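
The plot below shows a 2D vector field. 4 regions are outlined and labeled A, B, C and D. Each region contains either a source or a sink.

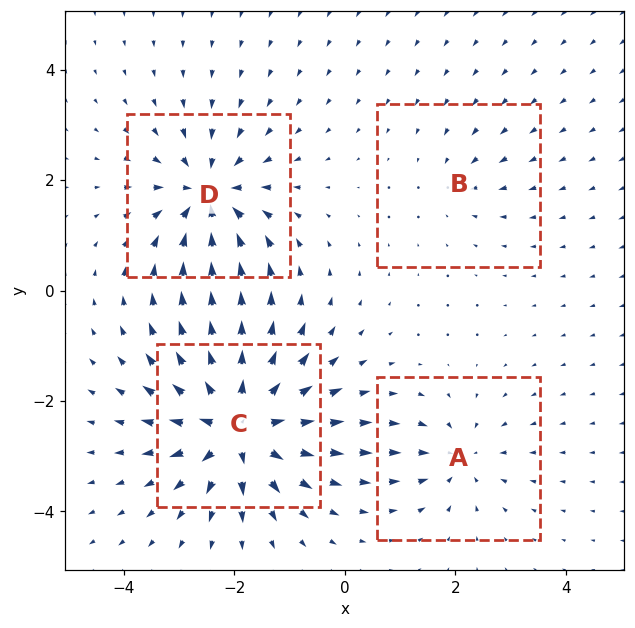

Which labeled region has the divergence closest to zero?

Divergence at each region's feature centre — A: about -4, B: about -2, C: about +9, D: about -6. Region B is closest to zero.

B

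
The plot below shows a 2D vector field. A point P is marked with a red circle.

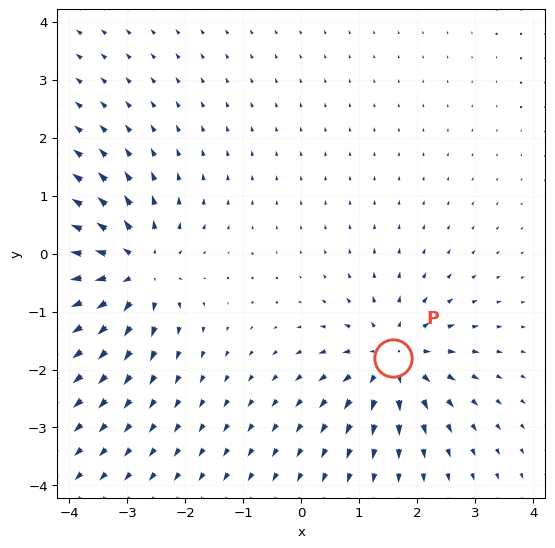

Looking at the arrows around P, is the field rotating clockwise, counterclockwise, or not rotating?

not rotating

Near P at (1.6, -1.8) the arrows show no circulation. The curl there is ≈0.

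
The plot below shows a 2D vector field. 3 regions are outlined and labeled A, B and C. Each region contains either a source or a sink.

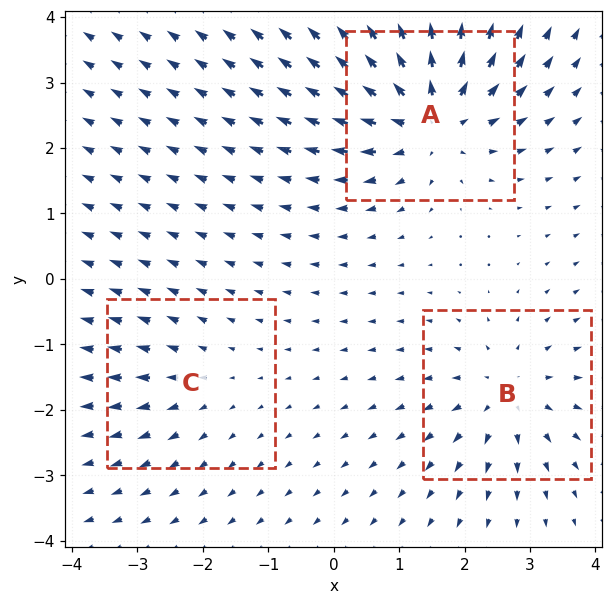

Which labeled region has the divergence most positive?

Divergence at each region's feature centre — A: about +6, B: about +4, C: about +2. Region A is most positive.

A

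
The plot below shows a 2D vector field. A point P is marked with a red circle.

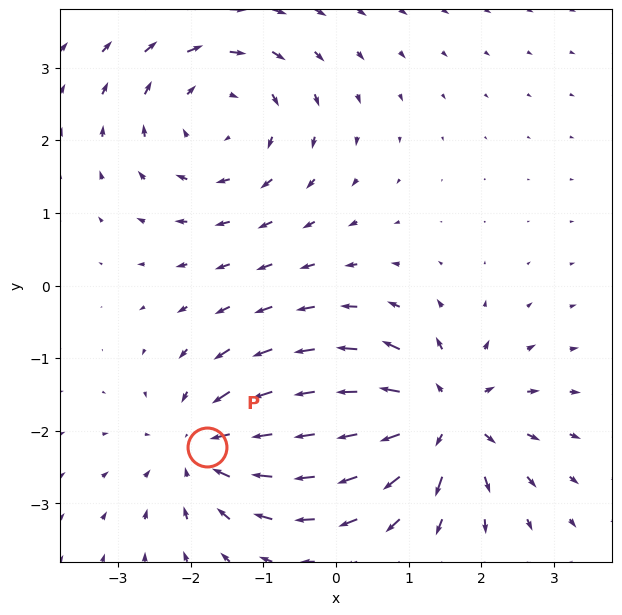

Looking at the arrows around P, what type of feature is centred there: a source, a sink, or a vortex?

sink

At P (-1.8, -2.2) the arrows converge inward. Divergence about -4, curl ≈0 — negative divergence with near-zero curl is a sink.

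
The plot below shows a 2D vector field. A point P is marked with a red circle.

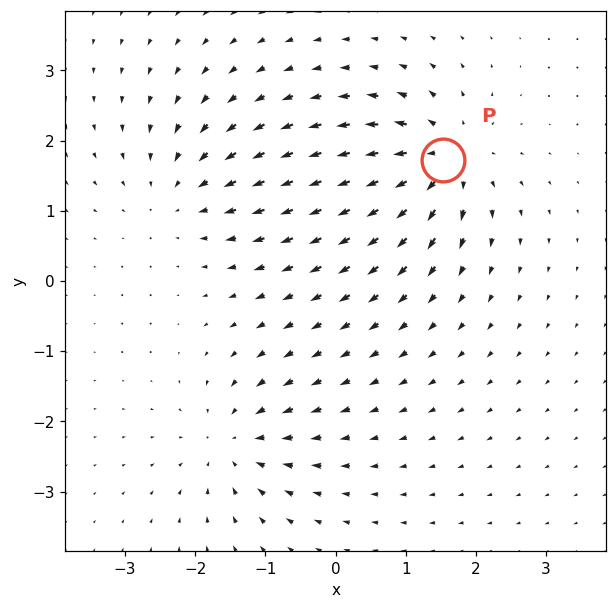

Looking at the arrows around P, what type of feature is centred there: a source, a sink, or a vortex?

At P (1.5, 1.7) the arrows spread outward. Divergence about +7, curl ≈0 — positive divergence with near-zero curl is a source.

source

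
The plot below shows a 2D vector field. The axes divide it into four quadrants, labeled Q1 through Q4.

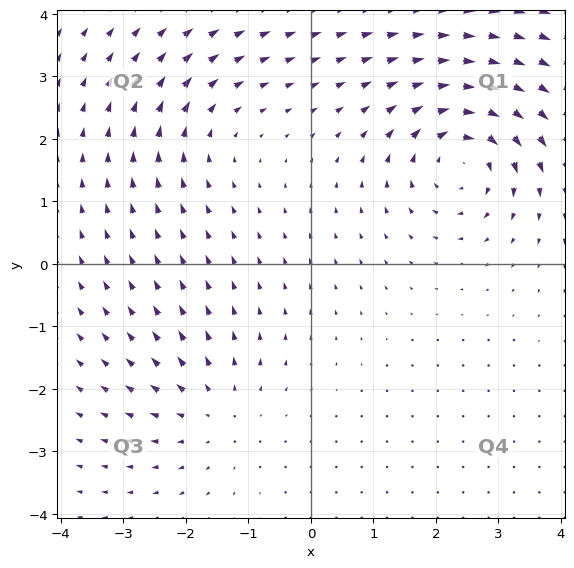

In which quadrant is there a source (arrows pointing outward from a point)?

Q3

The source sits at approximately (-1.5, -2.4), which lies in quadrant Q3. The divergence there is about +3, positive as expected for a source.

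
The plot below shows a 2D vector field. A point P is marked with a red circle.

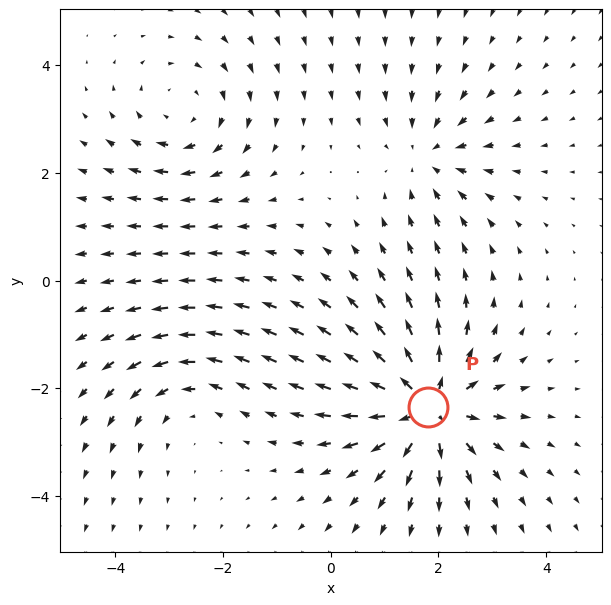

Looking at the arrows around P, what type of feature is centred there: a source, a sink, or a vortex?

At P (1.8, -2.4) the arrows spread outward. Divergence about +6, curl ≈0 — positive divergence with near-zero curl is a source.

source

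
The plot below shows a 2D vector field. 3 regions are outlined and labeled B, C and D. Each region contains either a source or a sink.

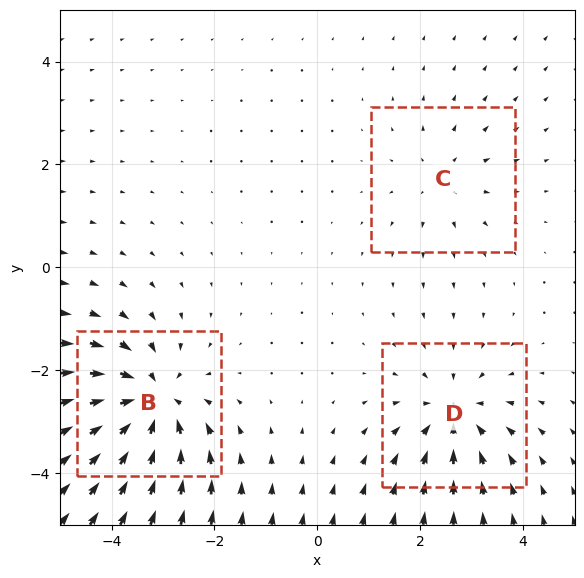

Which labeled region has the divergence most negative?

B

Divergence at each region's feature centre — B: about -5, C: about +2, D: about -3. Region B is most negative.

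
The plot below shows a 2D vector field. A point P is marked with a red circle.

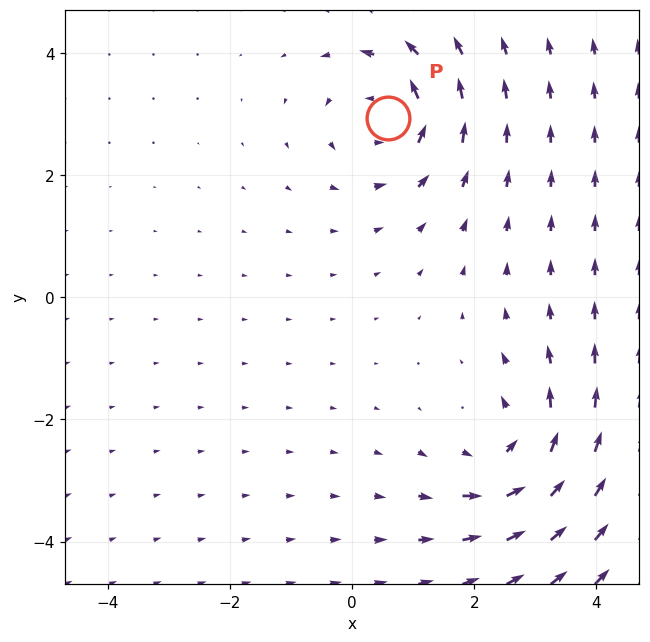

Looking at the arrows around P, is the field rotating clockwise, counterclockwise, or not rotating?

Near P at (0.6, 2.9) the arrows circulate counterclockwise. The curl (z-component) there is about +5; positive curl means counterclockwise rotation.

counterclockwise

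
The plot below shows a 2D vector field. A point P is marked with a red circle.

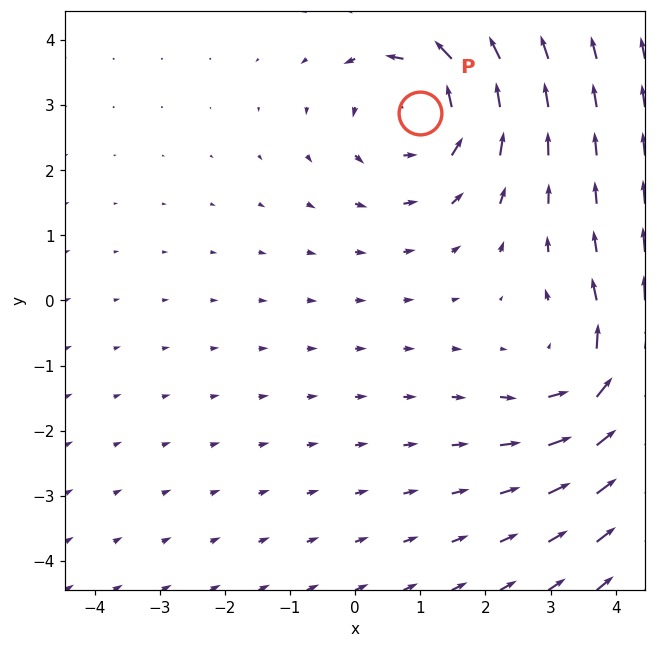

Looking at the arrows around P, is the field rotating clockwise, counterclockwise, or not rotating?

Near P at (1.0, 2.9) the arrows circulate counterclockwise. The curl (z-component) there is about +3; positive curl means counterclockwise rotation.

counterclockwise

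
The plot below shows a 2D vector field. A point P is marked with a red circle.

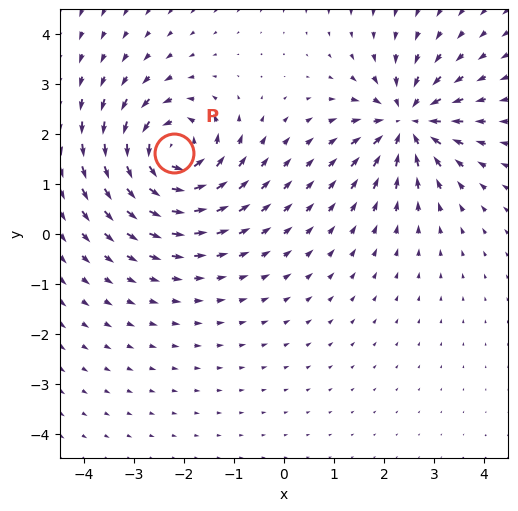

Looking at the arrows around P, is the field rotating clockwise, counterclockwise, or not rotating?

counterclockwise

Near P at (-2.2, 1.6) the arrows circulate counterclockwise. The curl (z-component) there is about +6; positive curl means counterclockwise rotation.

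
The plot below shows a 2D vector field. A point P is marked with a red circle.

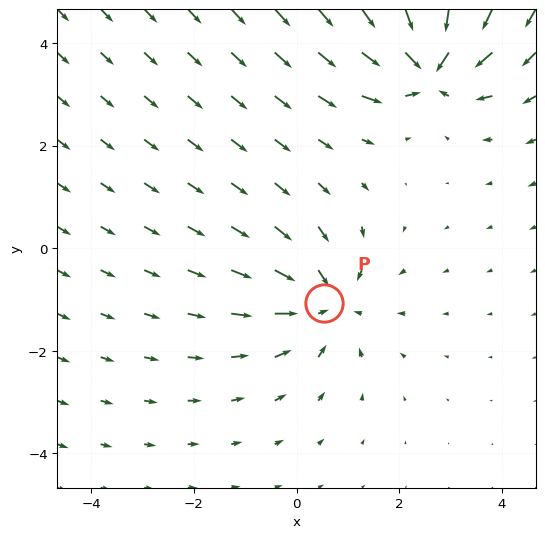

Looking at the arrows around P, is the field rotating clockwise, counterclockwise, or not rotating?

not rotating

Near P at (0.5, -1.1) the arrows show no circulation. The curl there is ≈0.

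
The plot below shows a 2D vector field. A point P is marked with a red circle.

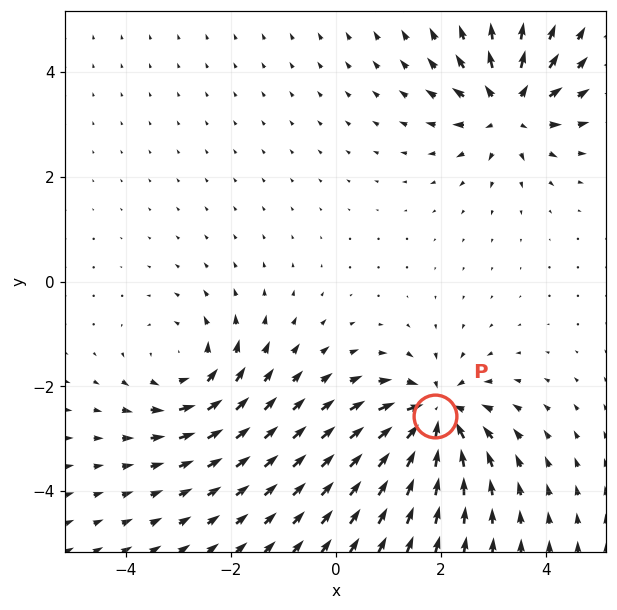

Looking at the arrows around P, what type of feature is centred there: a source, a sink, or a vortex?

At P (1.9, -2.6) the arrows converge inward. Divergence about -5, curl ≈0 — negative divergence with near-zero curl is a sink.

sink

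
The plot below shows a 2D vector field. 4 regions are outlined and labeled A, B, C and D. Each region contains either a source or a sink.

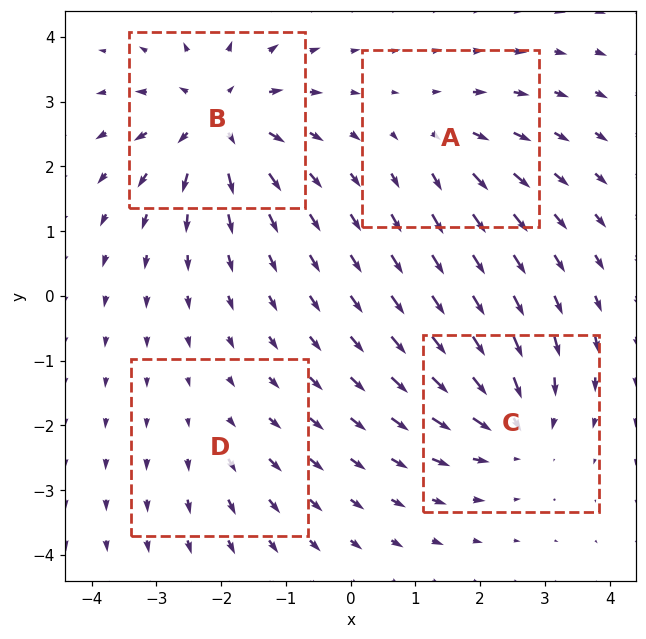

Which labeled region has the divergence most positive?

Divergence at each region's feature centre — A: about +4, B: about +7, C: about -6, D: about +2. Region B is most positive.

B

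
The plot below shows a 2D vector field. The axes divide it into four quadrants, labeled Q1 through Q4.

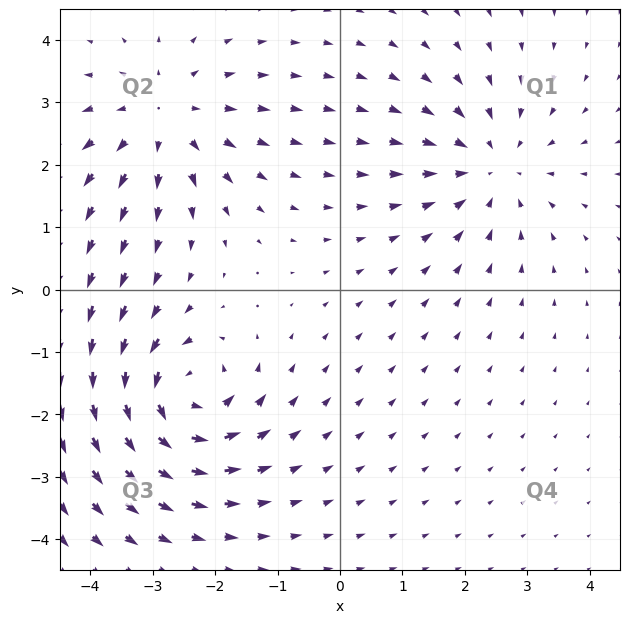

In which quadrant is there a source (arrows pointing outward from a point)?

The source sits at approximately (-2.8, 2.7), which lies in quadrant Q2. The divergence there is about +3, positive as expected for a source.

Q2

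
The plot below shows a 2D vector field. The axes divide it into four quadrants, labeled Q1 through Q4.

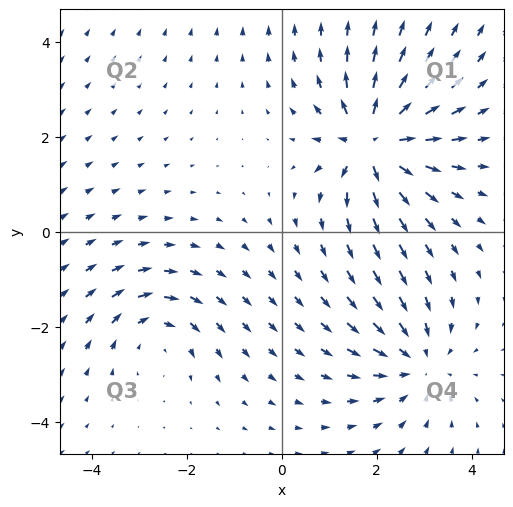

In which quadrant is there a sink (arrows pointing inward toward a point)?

The sink sits at approximately (2.9, -2.8), which lies in quadrant Q4. The divergence there is about -3, negative as expected for a sink.

Q4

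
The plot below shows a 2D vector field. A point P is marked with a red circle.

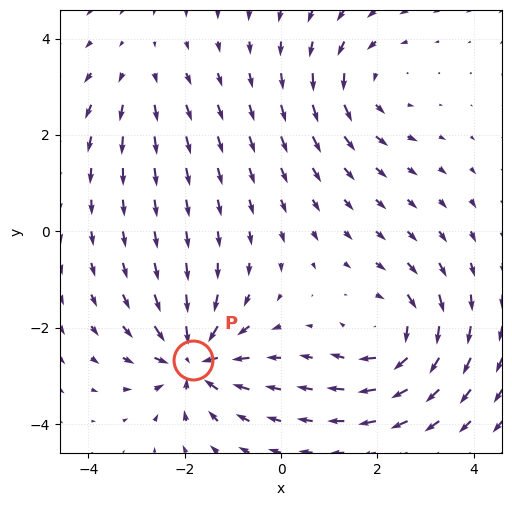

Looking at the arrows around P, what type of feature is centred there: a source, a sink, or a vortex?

sink

At P (-1.8, -2.7) the arrows converge inward. Divergence about -7, curl ≈0 — negative divergence with near-zero curl is a sink.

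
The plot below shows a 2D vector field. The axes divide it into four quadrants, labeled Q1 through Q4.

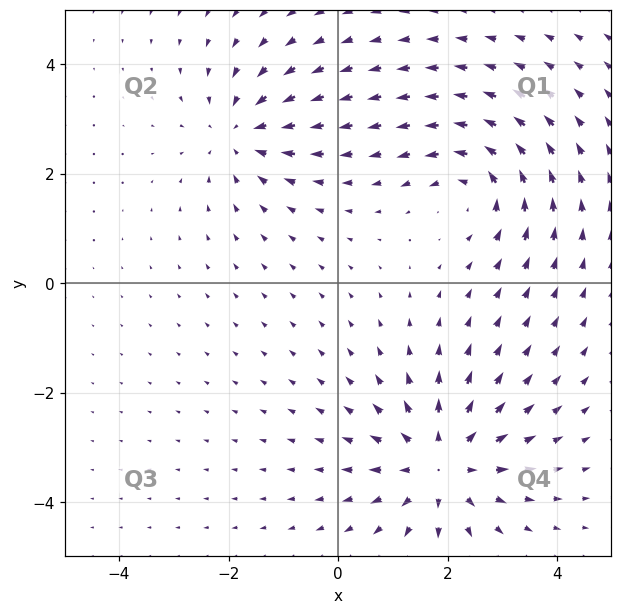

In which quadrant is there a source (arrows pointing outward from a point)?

The source sits at approximately (1.9, -3.3), which lies in quadrant Q4. The divergence there is about +5, positive as expected for a source.

Q4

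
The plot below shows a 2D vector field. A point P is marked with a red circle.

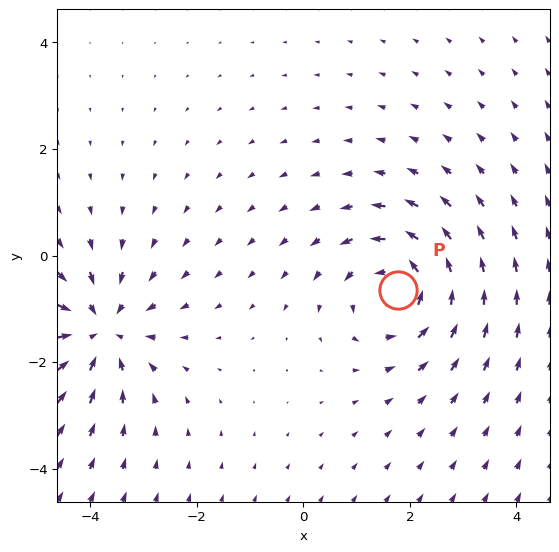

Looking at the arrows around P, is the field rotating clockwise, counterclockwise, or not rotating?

Near P at (1.8, -0.6) the arrows circulate counterclockwise. The curl (z-component) there is about +4; positive curl means counterclockwise rotation.

counterclockwise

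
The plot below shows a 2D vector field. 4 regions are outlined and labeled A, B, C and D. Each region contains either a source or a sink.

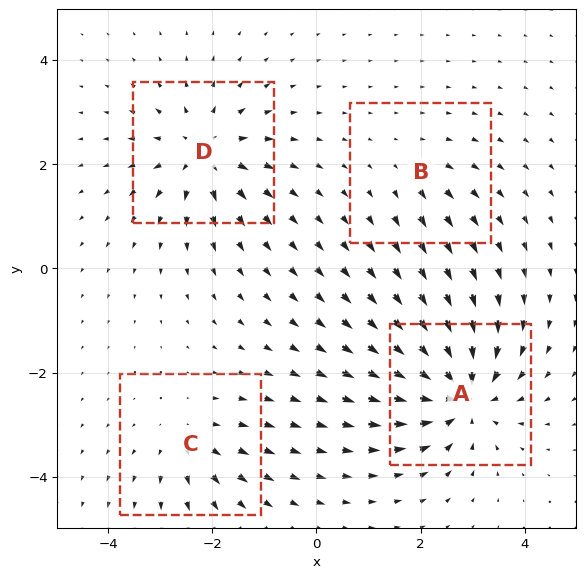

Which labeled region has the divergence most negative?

A

Divergence at each region's feature centre — A: about -8, B: about +2, C: about +4, D: about +6. Region A is most negative.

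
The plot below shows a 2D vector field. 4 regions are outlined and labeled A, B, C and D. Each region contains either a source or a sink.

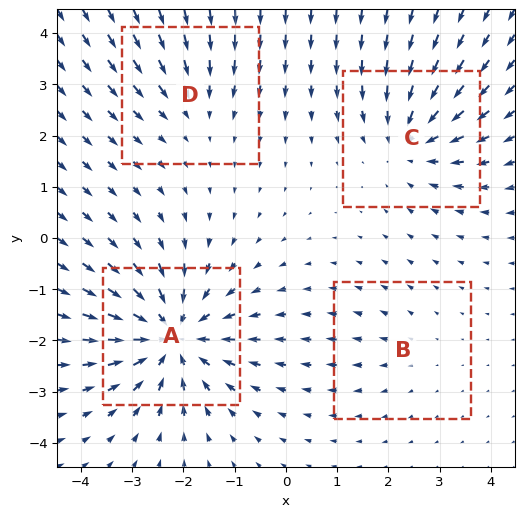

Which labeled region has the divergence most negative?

A

Divergence at each region's feature centre — A: about -7, B: about +2, C: about -5, D: about -3. Region A is most negative.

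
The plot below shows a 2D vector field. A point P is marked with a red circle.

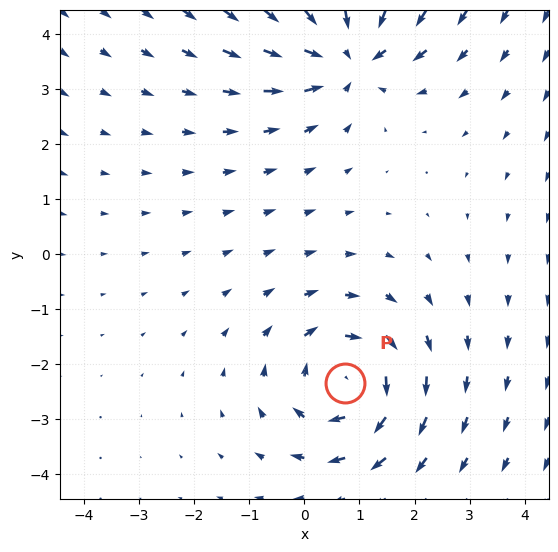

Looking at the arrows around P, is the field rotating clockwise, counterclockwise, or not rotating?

Near P at (0.7, -2.3) the arrows circulate clockwise. The curl (z-component) there is about -4; negative curl means clockwise rotation.

clockwise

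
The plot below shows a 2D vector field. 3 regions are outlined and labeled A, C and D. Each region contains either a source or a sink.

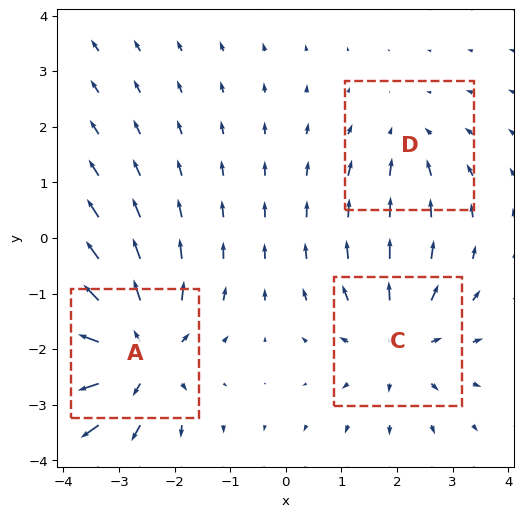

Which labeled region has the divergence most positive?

A

Divergence at each region's feature centre — A: about +5, C: about +3, D: about -2. Region A is most positive.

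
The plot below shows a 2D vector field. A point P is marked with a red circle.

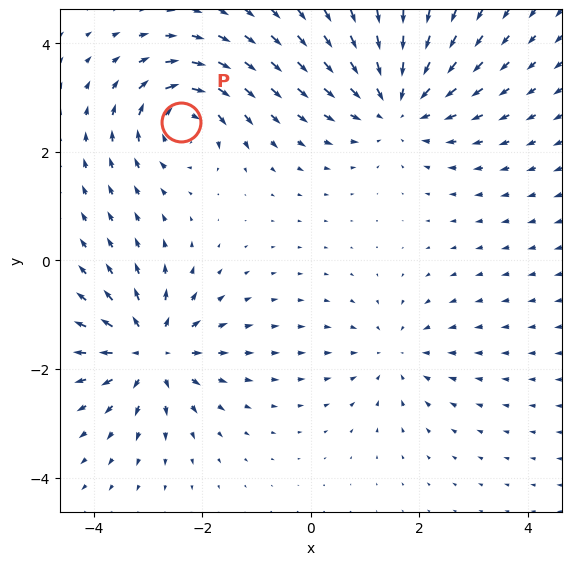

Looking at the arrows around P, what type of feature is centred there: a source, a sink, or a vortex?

At P (-2.4, 2.6) the arrows circulate clockwise. Divergence ≈0, curl about -5 — near-zero divergence with nonzero curl is a vortex.

vortex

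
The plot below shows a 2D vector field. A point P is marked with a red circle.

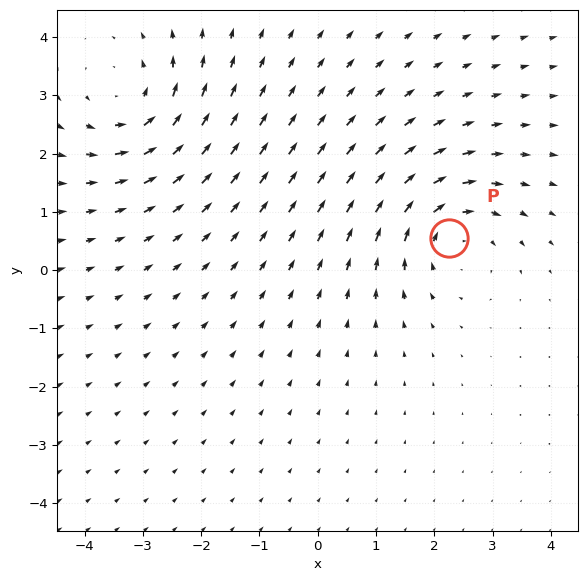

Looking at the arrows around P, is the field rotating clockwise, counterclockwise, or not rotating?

Near P at (2.3, 0.5) the arrows circulate clockwise. The curl (z-component) there is about -5; negative curl means clockwise rotation.

clockwise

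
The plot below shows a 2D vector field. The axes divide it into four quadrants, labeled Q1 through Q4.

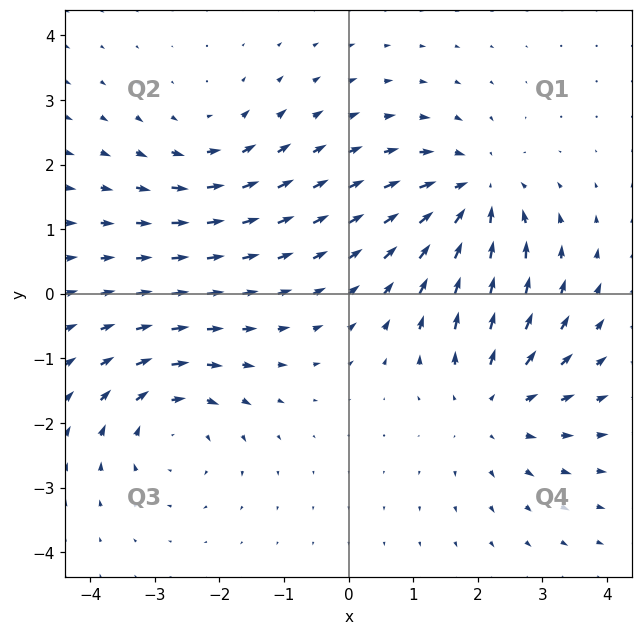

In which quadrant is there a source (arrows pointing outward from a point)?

The source sits at approximately (2.2, -1.7), which lies in quadrant Q4. The divergence there is about +3, positive as expected for a source.

Q4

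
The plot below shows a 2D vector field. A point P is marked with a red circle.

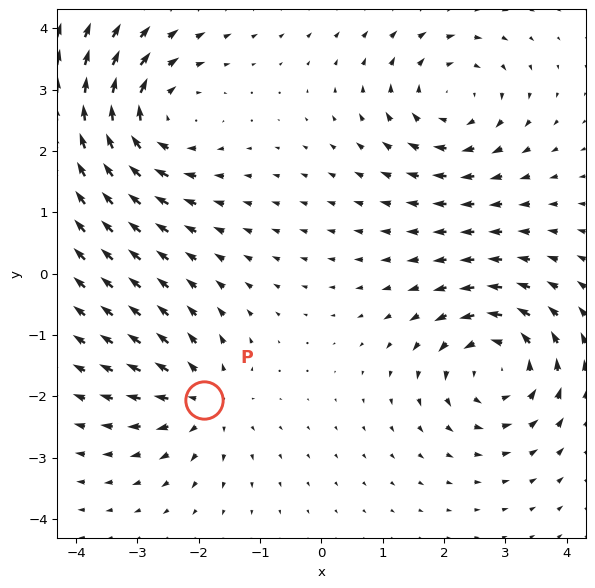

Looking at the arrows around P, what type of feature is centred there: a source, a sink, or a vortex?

At P (-1.9, -2.1) the arrows spread outward. Divergence about +5, curl ≈0 — positive divergence with near-zero curl is a source.

source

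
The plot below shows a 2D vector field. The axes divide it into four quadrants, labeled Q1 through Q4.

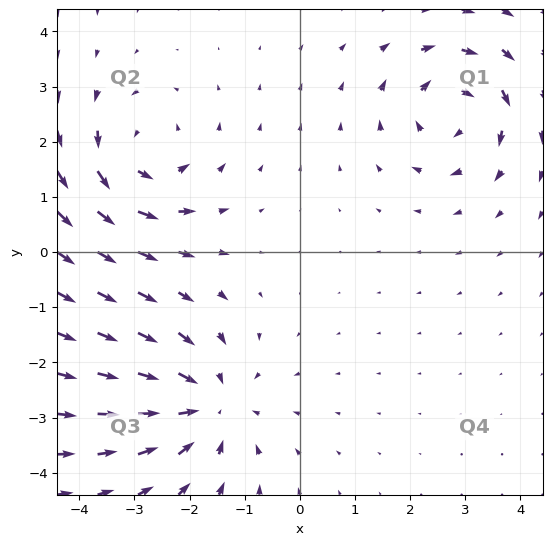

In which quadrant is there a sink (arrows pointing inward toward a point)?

The sink sits at approximately (-1.7, -2.8), which lies in quadrant Q3. The divergence there is about -3, negative as expected for a sink.

Q3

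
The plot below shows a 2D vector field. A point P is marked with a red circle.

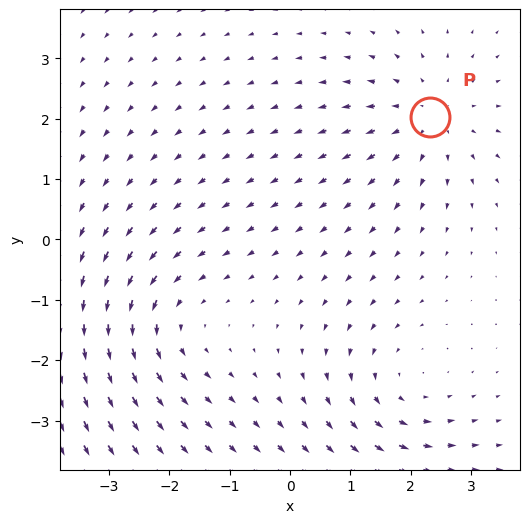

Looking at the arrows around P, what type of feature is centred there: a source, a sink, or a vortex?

At P (2.3, 2.0) the arrows spread outward. Divergence about +3, curl ≈0 — positive divergence with near-zero curl is a source.

source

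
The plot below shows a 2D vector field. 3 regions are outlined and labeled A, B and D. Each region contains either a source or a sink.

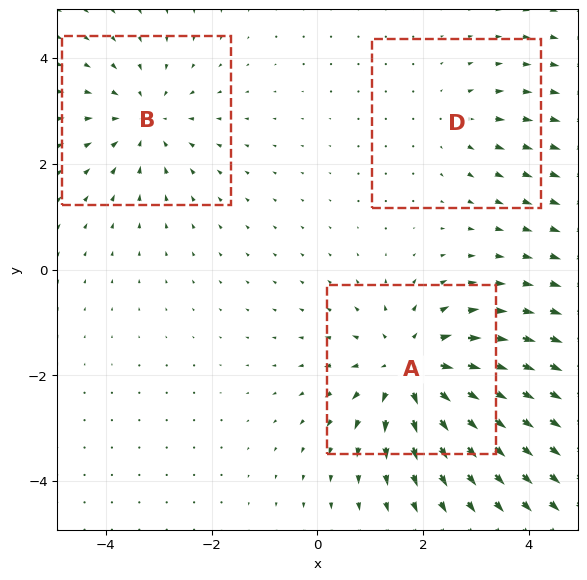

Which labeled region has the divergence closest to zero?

D

Divergence at each region's feature centre — A: about +4, B: about -3, D: about +2. Region D is closest to zero.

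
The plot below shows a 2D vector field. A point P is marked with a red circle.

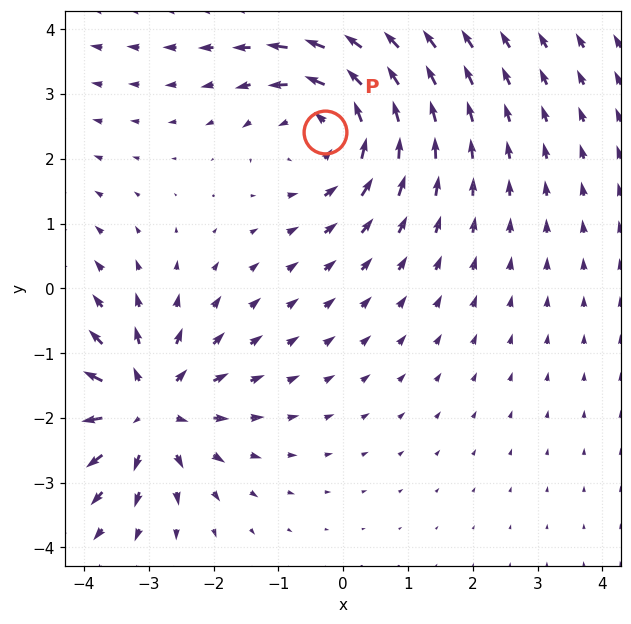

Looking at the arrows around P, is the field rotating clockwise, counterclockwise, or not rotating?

counterclockwise

Near P at (-0.3, 2.4) the arrows circulate counterclockwise. The curl (z-component) there is about +3; positive curl means counterclockwise rotation.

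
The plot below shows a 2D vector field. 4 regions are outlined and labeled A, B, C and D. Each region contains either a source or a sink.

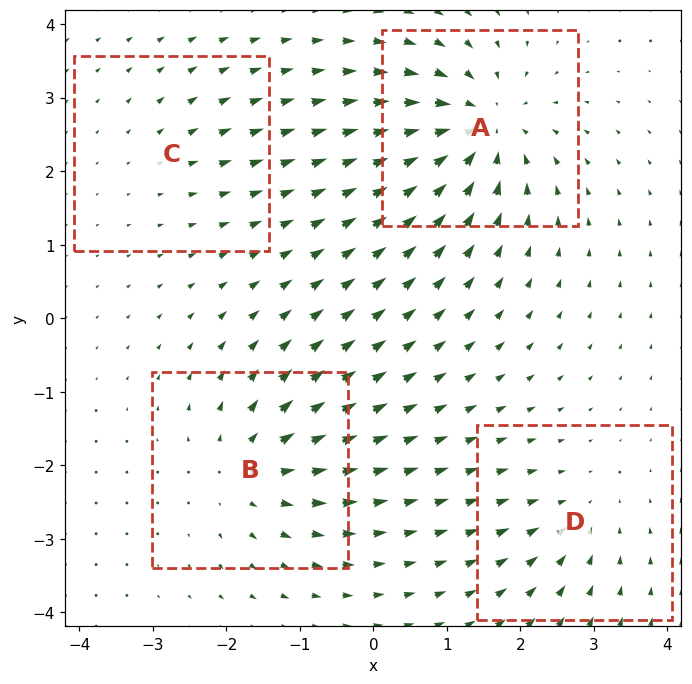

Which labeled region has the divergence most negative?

Divergence at each region's feature centre — A: about -8, B: about +6, C: about +2, D: about -4. Region A is most negative.

A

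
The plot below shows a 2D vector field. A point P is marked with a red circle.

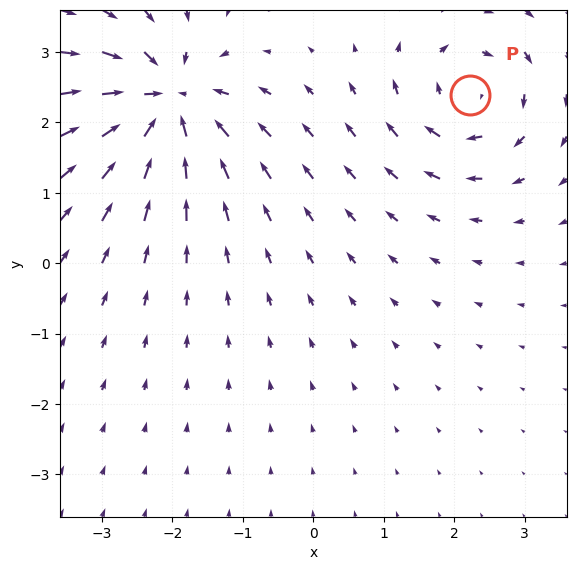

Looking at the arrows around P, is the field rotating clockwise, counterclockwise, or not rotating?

clockwise

Near P at (2.2, 2.4) the arrows circulate clockwise. The curl (z-component) there is about -5; negative curl means clockwise rotation.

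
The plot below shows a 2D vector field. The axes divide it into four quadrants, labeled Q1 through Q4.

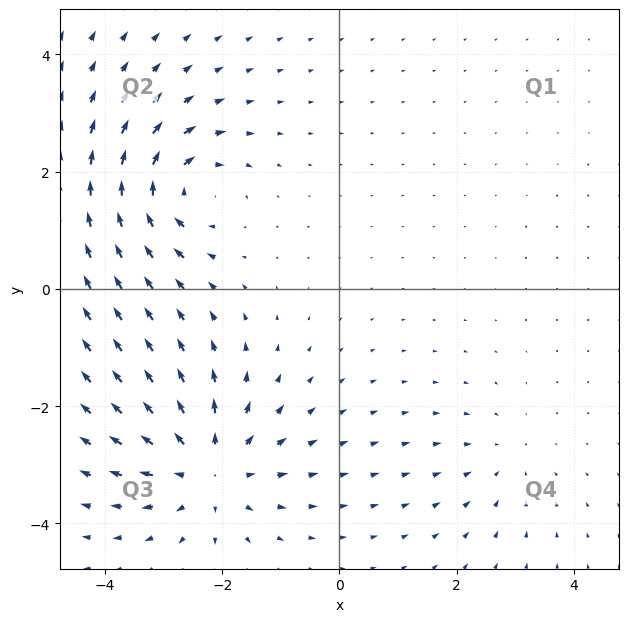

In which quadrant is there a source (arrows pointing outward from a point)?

The source sits at approximately (-2.2, -3.1), which lies in quadrant Q3. The divergence there is about +5, positive as expected for a source.

Q3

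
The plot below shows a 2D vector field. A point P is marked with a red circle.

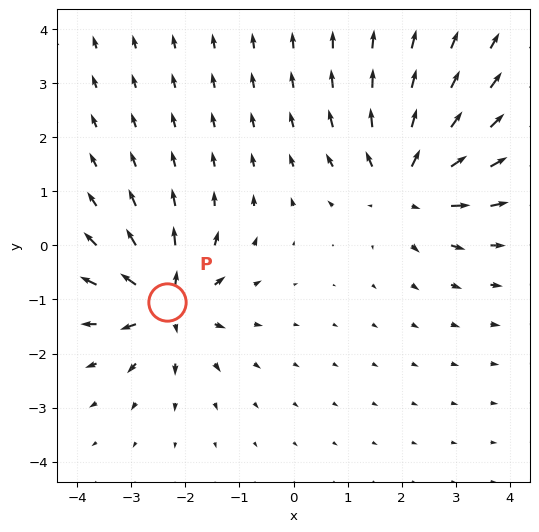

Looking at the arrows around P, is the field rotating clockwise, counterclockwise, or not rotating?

not rotating

Near P at (-2.3, -1.1) the arrows show no circulation. The curl there is ≈0.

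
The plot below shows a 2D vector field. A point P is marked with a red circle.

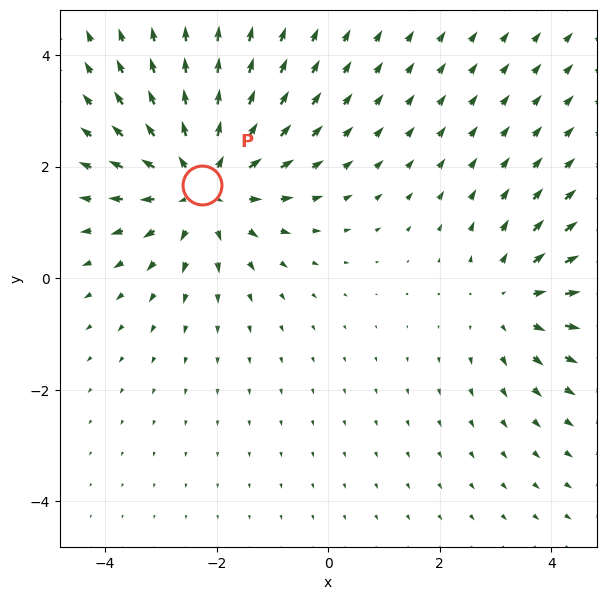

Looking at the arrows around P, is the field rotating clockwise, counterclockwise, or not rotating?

not rotating

Near P at (-2.3, 1.7) the arrows show no circulation. The curl there is ≈0.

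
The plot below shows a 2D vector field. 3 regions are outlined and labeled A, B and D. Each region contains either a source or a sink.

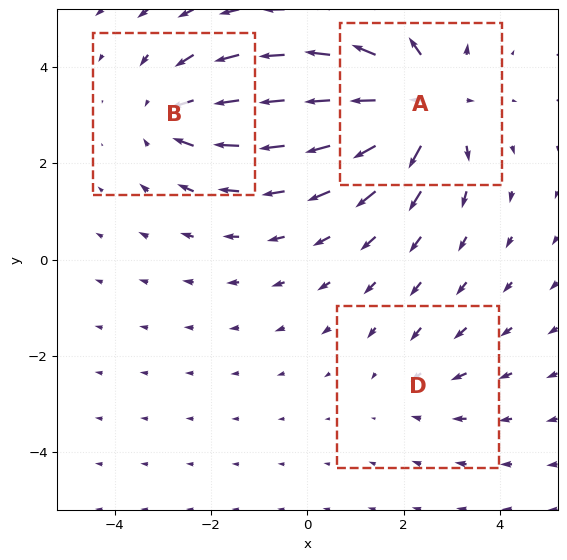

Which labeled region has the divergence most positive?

Divergence at each region's feature centre — A: about +5, B: about -3, D: about -2. Region A is most positive.

A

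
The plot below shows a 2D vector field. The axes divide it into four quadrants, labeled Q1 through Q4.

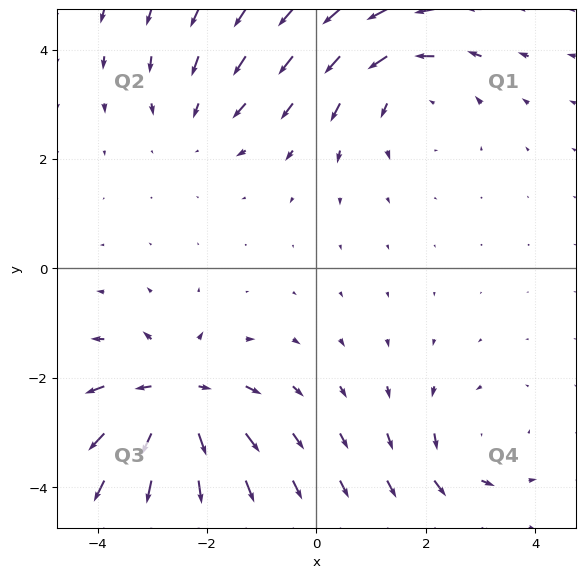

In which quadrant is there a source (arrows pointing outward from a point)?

The source sits at approximately (-2.6, -2.4), which lies in quadrant Q3. The divergence there is about +6, positive as expected for a source.

Q3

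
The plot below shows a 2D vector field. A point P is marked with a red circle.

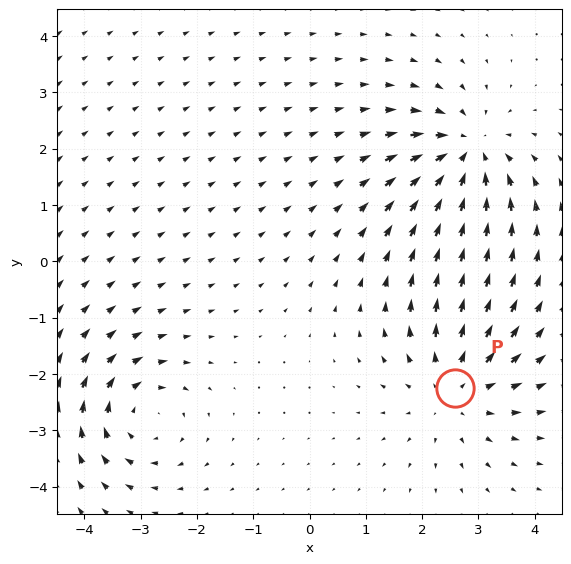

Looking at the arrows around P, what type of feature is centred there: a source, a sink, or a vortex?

source

At P (2.6, -2.3) the arrows spread outward. Divergence about +4, curl ≈0 — positive divergence with near-zero curl is a source.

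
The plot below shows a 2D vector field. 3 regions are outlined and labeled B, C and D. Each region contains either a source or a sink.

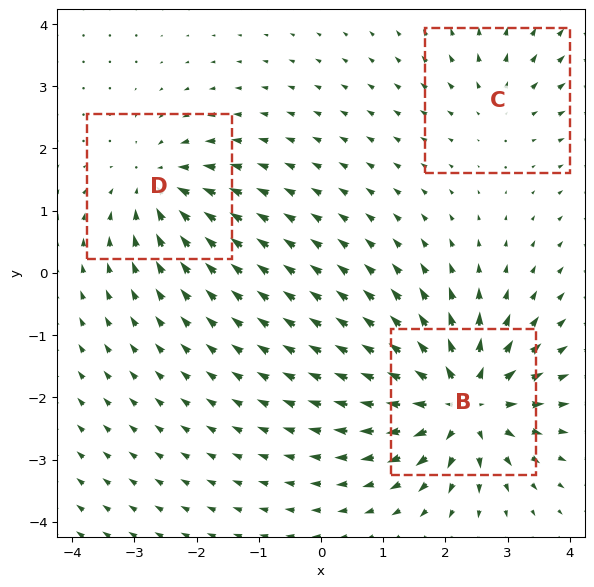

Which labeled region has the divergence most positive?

B

Divergence at each region's feature centre — B: about +6, C: about +2, D: about -4. Region B is most positive.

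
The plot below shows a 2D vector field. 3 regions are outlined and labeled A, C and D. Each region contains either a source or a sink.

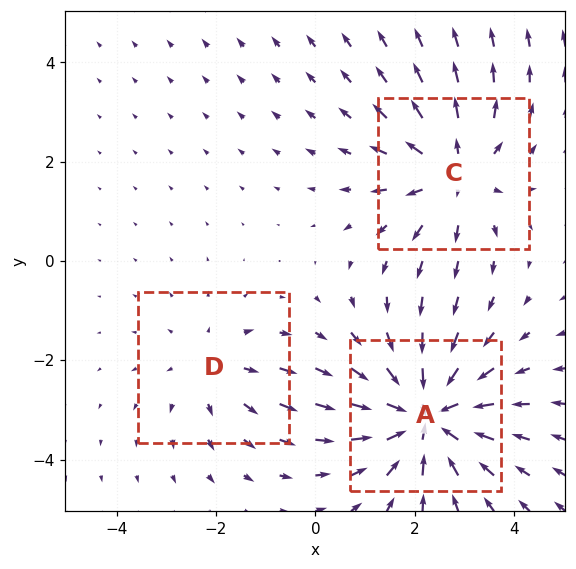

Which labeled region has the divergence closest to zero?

D

Divergence at each region's feature centre — A: about -4, C: about +3, D: about +2. Region D is closest to zero.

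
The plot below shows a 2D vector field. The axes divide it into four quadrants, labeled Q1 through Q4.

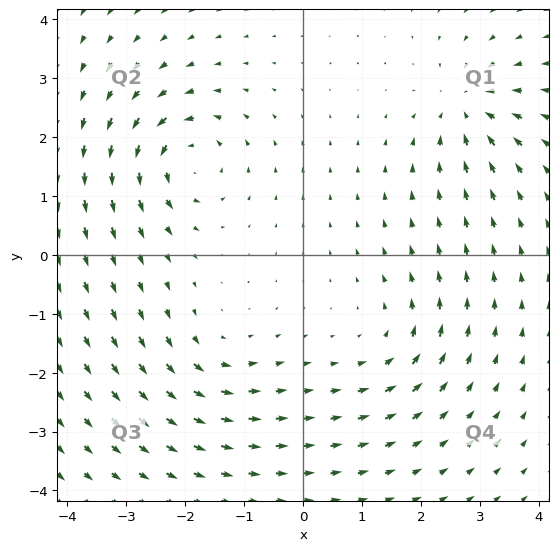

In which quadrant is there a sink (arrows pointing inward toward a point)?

Q1

The sink sits at approximately (2.8, 2.5), which lies in quadrant Q1. The divergence there is about -5, negative as expected for a sink.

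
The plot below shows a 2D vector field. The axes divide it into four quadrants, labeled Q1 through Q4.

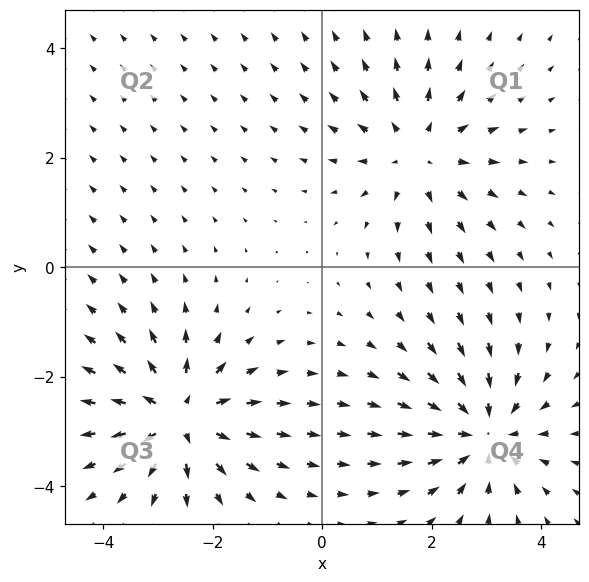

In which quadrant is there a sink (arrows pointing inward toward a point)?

The sink sits at approximately (2.9, -3.0), which lies in quadrant Q4. The divergence there is about -4, negative as expected for a sink.

Q4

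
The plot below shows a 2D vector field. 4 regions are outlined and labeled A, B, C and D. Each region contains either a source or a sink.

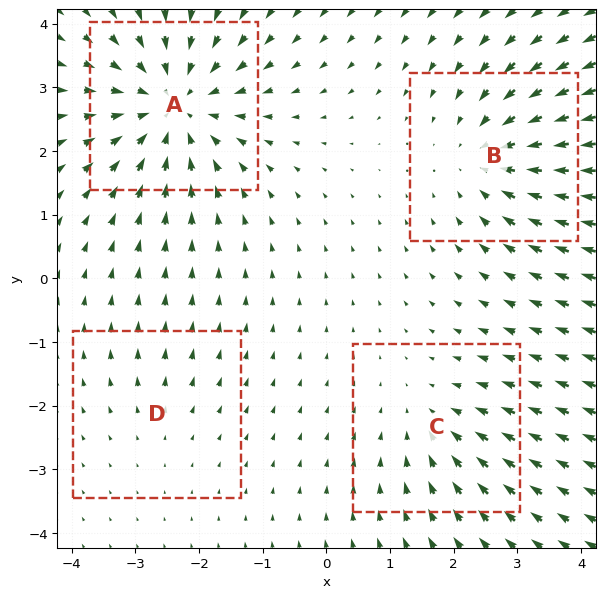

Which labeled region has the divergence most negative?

A

Divergence at each region's feature centre — A: about -6, B: about -5, C: about -3, D: about +2. Region A is most negative.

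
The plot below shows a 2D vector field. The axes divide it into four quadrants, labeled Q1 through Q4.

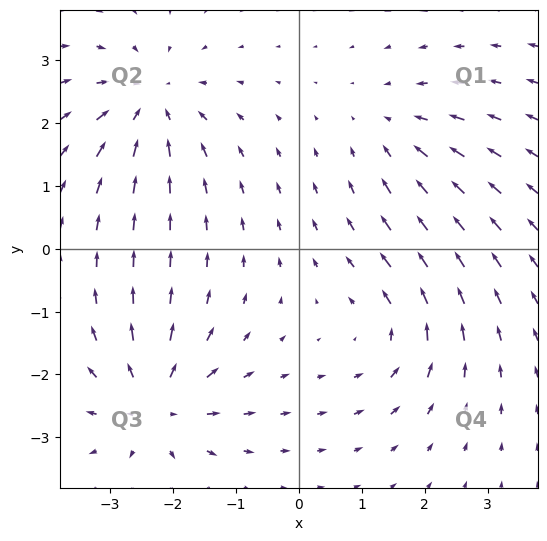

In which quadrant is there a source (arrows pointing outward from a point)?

Q3

The source sits at approximately (-2.3, -2.5), which lies in quadrant Q3. The divergence there is about +5, positive as expected for a source.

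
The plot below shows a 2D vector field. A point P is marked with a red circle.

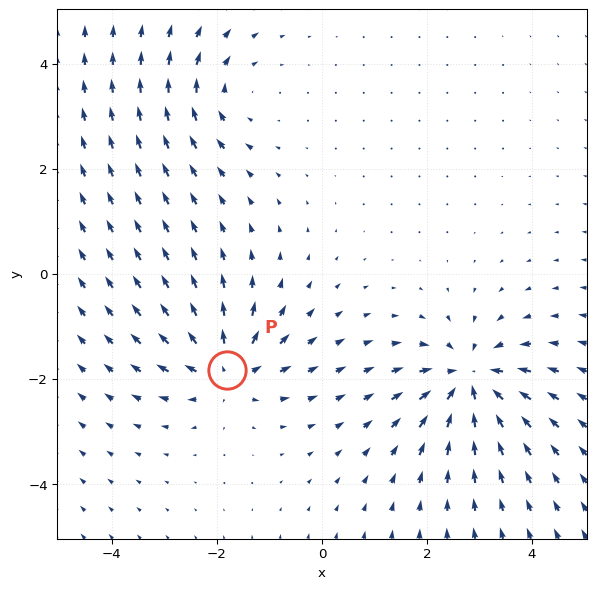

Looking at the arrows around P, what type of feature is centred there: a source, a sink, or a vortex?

At P (-1.8, -1.8) the arrows spread outward. Divergence about +5, curl ≈0 — positive divergence with near-zero curl is a source.

source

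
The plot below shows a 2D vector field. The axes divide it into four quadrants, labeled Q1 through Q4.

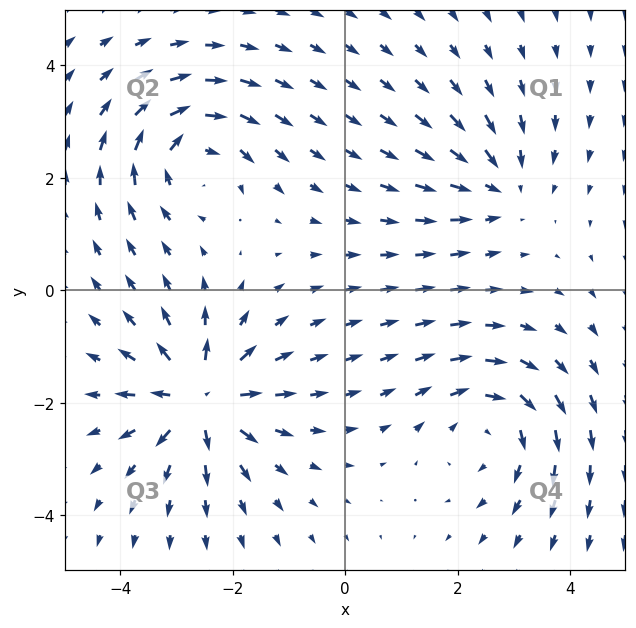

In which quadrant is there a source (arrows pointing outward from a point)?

The source sits at approximately (-2.6, -1.9), which lies in quadrant Q3. The divergence there is about +6, positive as expected for a source.

Q3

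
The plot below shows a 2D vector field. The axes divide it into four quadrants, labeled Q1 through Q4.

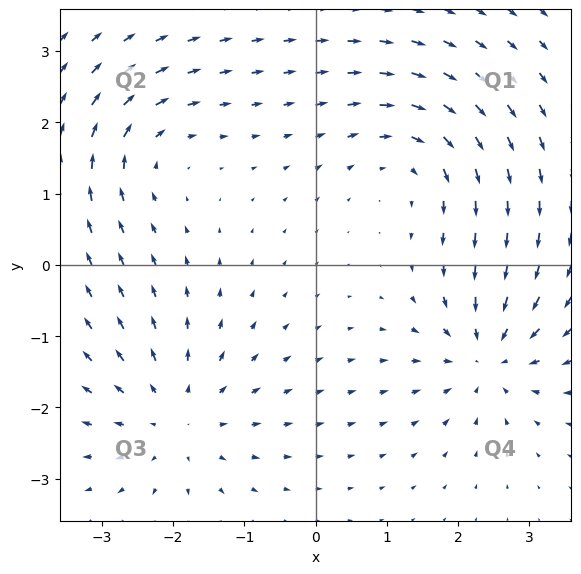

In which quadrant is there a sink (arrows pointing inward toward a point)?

The sink sits at approximately (2.4, -1.3), which lies in quadrant Q4. The divergence there is about -6, negative as expected for a sink.

Q4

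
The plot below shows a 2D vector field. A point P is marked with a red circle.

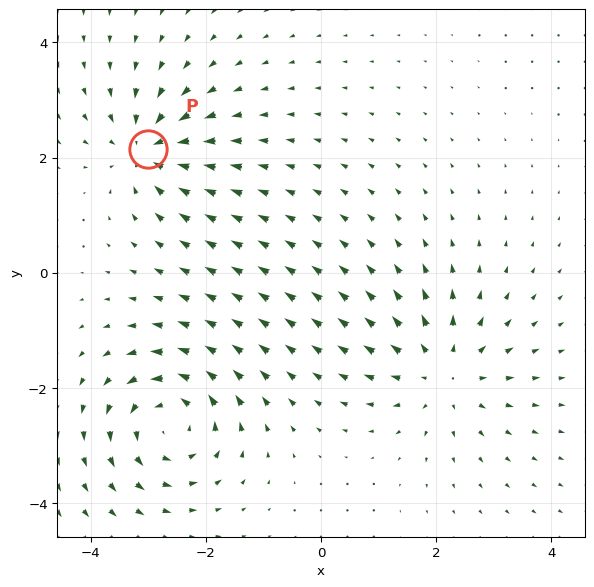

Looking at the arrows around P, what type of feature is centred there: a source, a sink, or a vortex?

At P (-3.0, 2.2) the arrows converge inward. Divergence about -5, curl ≈0 — negative divergence with near-zero curl is a sink.

sink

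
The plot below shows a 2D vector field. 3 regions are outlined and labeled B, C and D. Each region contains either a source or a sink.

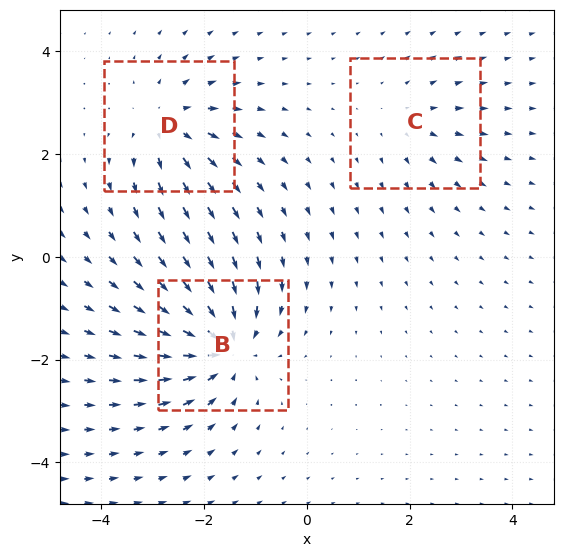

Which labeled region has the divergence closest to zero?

C

Divergence at each region's feature centre — B: about -6, C: about +2, D: about +4. Region C is closest to zero.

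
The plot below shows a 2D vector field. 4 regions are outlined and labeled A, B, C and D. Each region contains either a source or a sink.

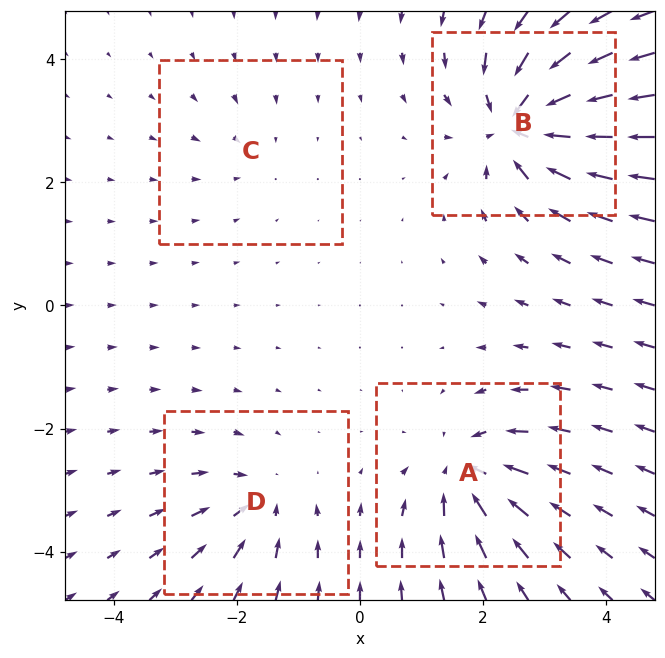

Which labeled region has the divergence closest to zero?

C

Divergence at each region's feature centre — A: about -6, B: about -9, C: about -2, D: about -4. Region C is closest to zero.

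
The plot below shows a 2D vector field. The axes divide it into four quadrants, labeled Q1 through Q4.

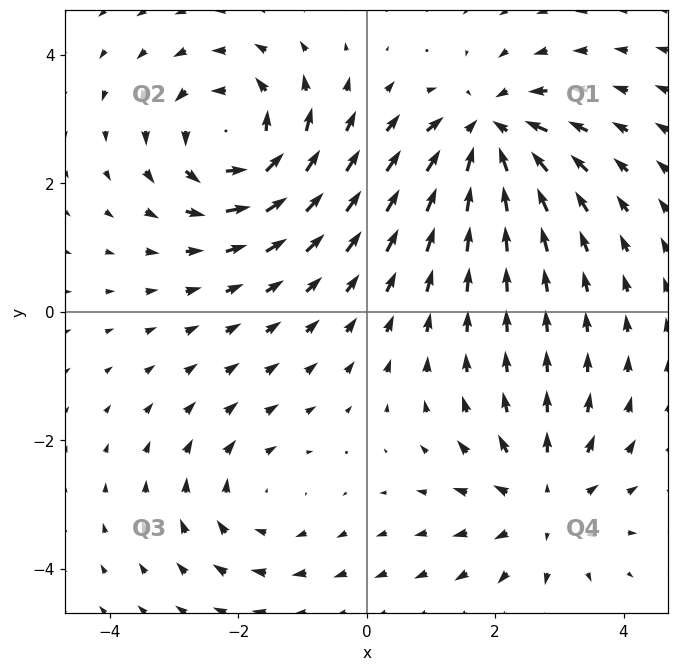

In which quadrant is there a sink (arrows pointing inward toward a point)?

The sink sits at approximately (1.9, 2.8), which lies in quadrant Q1. The divergence there is about -5, negative as expected for a sink.

Q1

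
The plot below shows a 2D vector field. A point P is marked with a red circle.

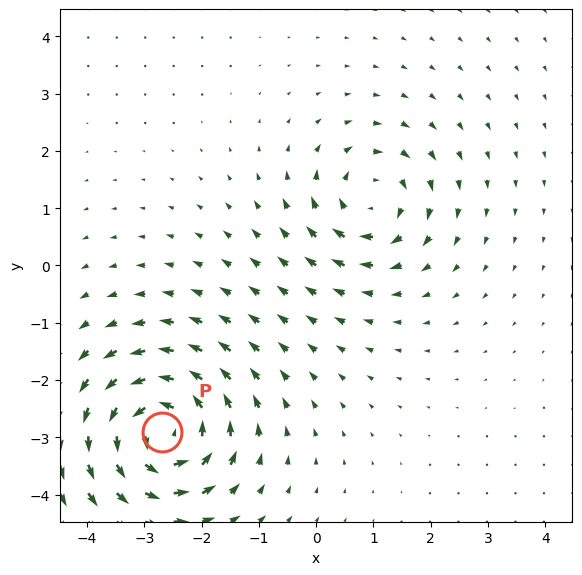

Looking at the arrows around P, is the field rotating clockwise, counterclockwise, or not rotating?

counterclockwise

Near P at (-2.7, -2.9) the arrows circulate counterclockwise. The curl (z-component) there is about +5; positive curl means counterclockwise rotation.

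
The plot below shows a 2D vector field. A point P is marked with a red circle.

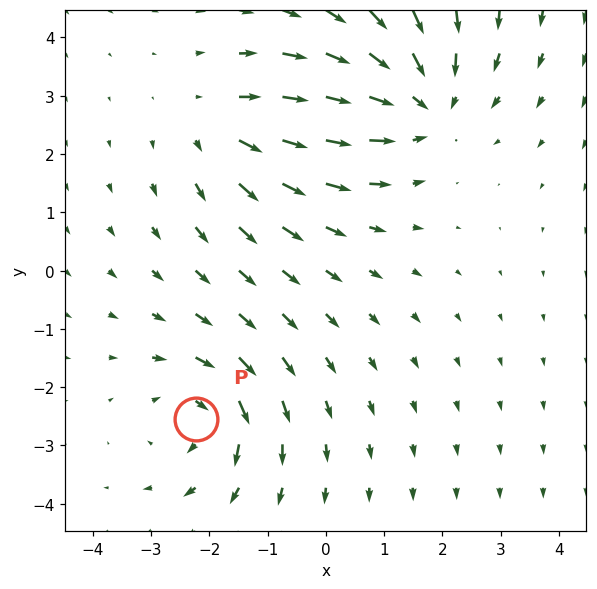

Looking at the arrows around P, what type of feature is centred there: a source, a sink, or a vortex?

vortex

At P (-2.2, -2.5) the arrows circulate clockwise. Divergence ≈0, curl about -3 — near-zero divergence with nonzero curl is a vortex.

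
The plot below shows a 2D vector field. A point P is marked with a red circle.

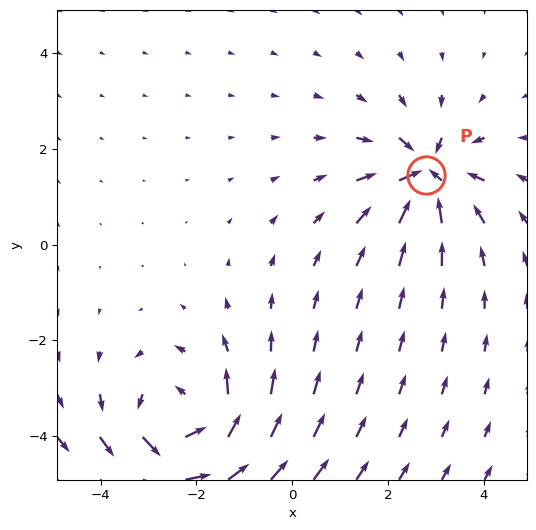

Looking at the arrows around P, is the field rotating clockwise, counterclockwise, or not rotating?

not rotating

Near P at (2.8, 1.4) the arrows show no circulation. The curl there is ≈0.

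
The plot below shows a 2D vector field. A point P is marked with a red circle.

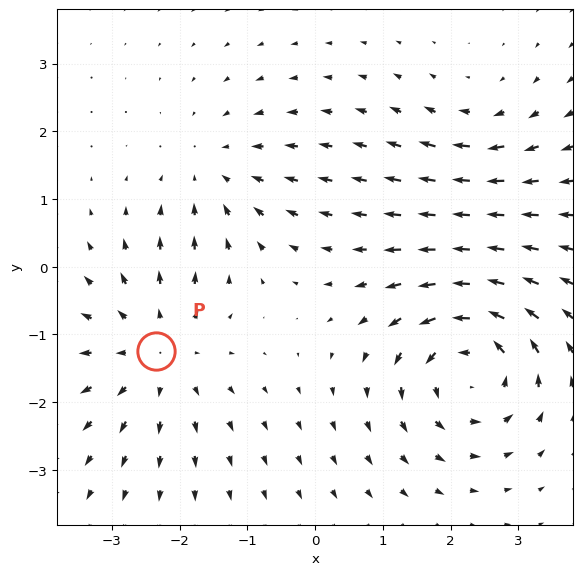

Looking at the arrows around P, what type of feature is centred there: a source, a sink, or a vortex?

At P (-2.3, -1.2) the arrows spread outward. Divergence about +3, curl ≈0 — positive divergence with near-zero curl is a source.

source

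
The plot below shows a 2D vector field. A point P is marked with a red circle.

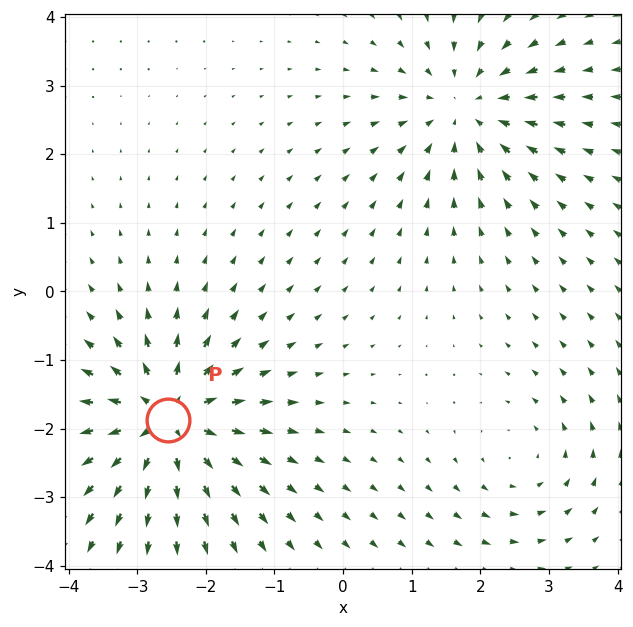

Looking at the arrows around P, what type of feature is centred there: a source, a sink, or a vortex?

source

At P (-2.6, -1.9) the arrows spread outward. Divergence about +7, curl ≈0 — positive divergence with near-zero curl is a source.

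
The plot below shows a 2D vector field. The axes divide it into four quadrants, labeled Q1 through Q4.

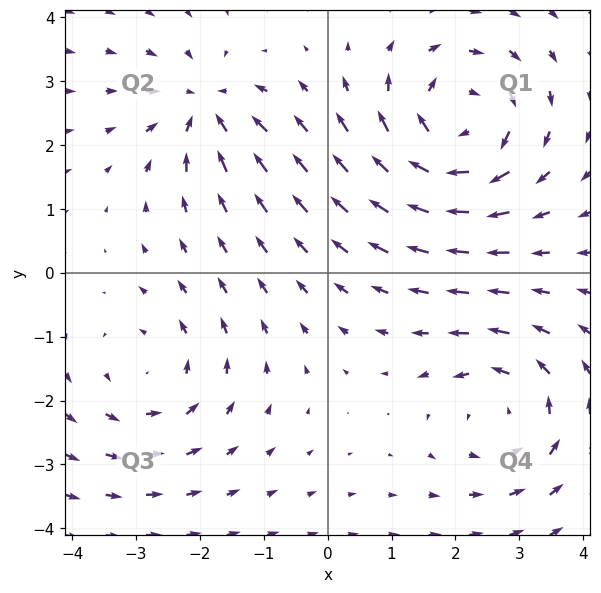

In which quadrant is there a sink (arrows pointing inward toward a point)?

The sink sits at approximately (-1.9, 2.6), which lies in quadrant Q2. The divergence there is about -4, negative as expected for a sink.

Q2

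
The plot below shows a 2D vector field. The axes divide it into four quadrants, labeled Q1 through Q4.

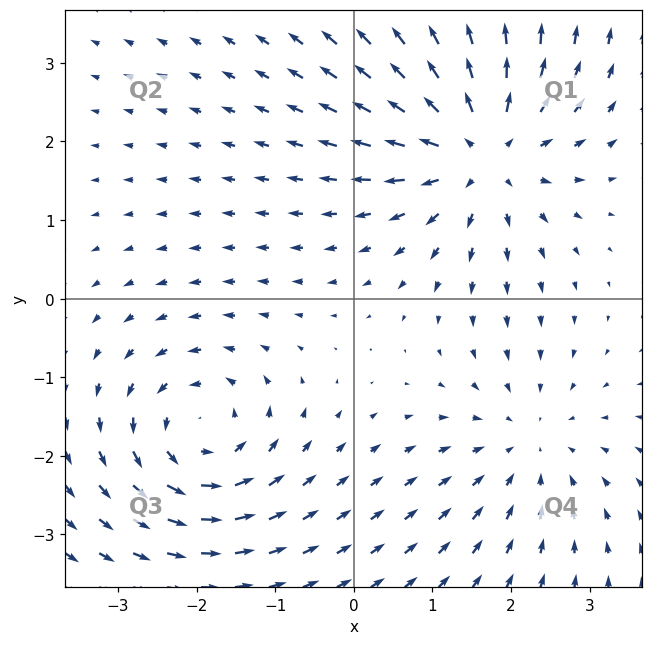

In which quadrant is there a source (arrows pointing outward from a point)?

Q1

The source sits at approximately (1.6, 1.9), which lies in quadrant Q1. The divergence there is about +4, positive as expected for a source.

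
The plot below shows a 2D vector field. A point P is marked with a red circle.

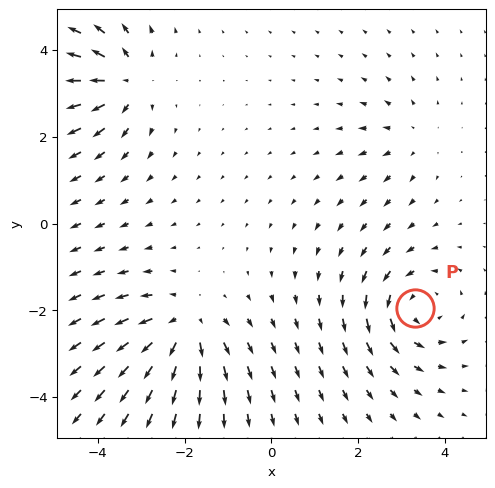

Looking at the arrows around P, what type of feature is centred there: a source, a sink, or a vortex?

At P (3.3, -1.9) the arrows circulate counterclockwise. Divergence ≈0, curl about +5 — near-zero divergence with nonzero curl is a vortex.

vortex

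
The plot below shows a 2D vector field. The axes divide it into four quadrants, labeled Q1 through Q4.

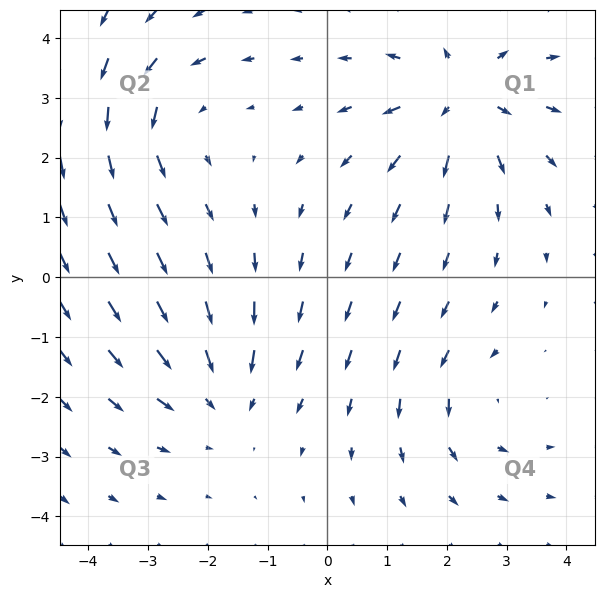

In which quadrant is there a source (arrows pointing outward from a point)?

The source sits at approximately (2.2, 3.0), which lies in quadrant Q1. The divergence there is about +5, positive as expected for a source.

Q1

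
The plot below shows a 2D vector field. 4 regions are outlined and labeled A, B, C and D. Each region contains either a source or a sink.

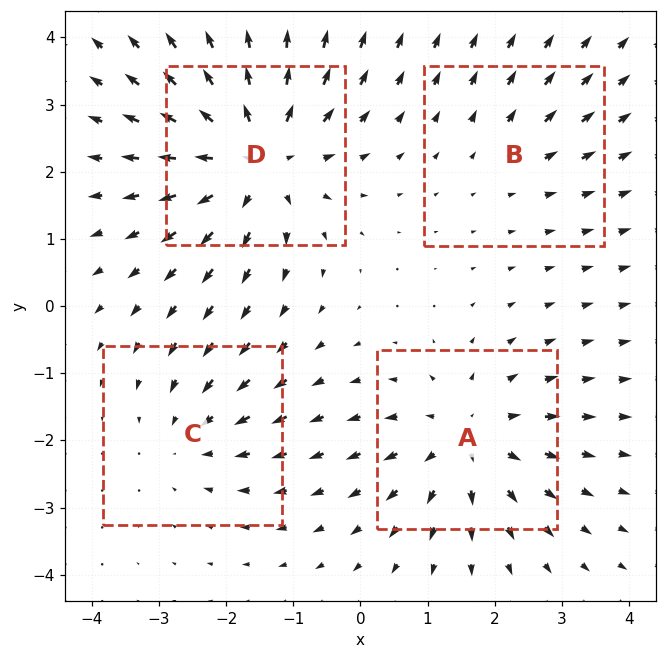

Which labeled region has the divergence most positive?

D

Divergence at each region's feature centre — A: about +5, B: about +2, C: about -3, D: about +6. Region D is most positive.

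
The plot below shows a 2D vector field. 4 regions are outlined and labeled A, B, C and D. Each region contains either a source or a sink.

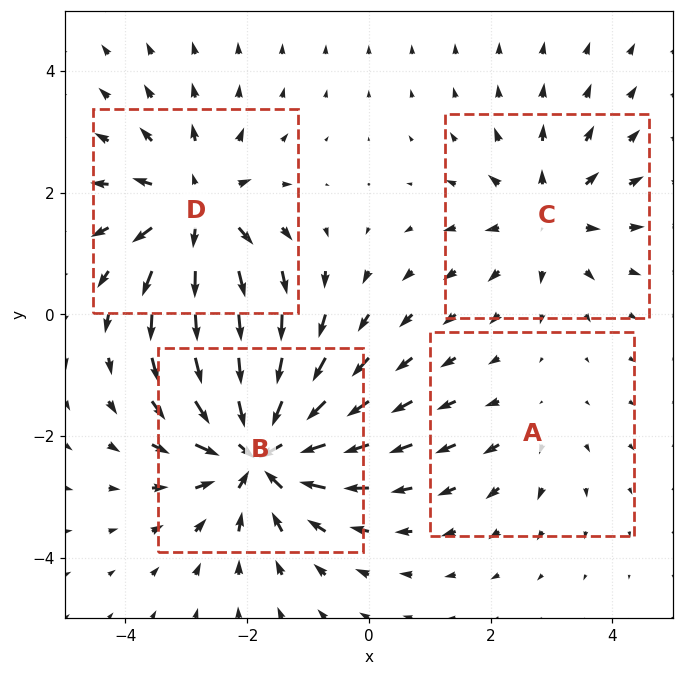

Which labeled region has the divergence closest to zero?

A

Divergence at each region's feature centre — A: about +2, B: about -7, C: about +4, D: about +5. Region A is closest to zero.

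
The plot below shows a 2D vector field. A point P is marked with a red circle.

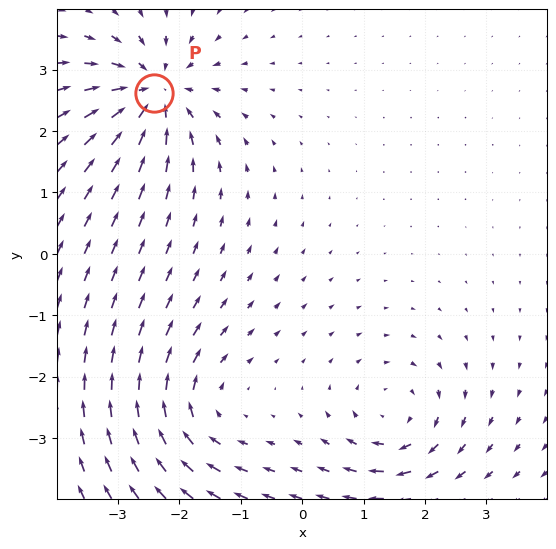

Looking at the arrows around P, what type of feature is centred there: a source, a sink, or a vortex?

At P (-2.4, 2.6) the arrows converge inward. Divergence about -6, curl ≈0 — negative divergence with near-zero curl is a sink.

sink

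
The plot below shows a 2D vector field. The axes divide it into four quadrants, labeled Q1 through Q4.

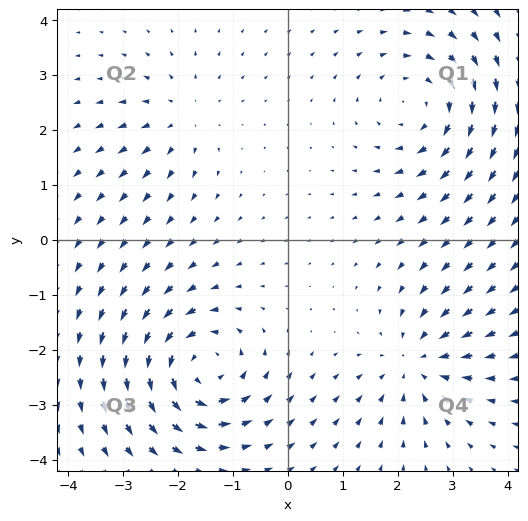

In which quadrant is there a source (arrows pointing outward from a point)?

The source sits at approximately (-1.9, 2.2), which lies in quadrant Q2. The divergence there is about +3, positive as expected for a source.

Q2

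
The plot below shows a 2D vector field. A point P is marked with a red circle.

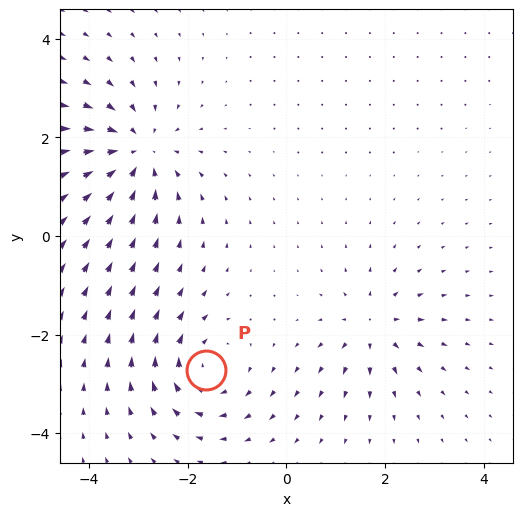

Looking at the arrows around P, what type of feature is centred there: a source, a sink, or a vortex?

At P (-1.6, -2.7) the arrows circulate clockwise. Divergence ≈0, curl about -4 — near-zero divergence with nonzero curl is a vortex.

vortex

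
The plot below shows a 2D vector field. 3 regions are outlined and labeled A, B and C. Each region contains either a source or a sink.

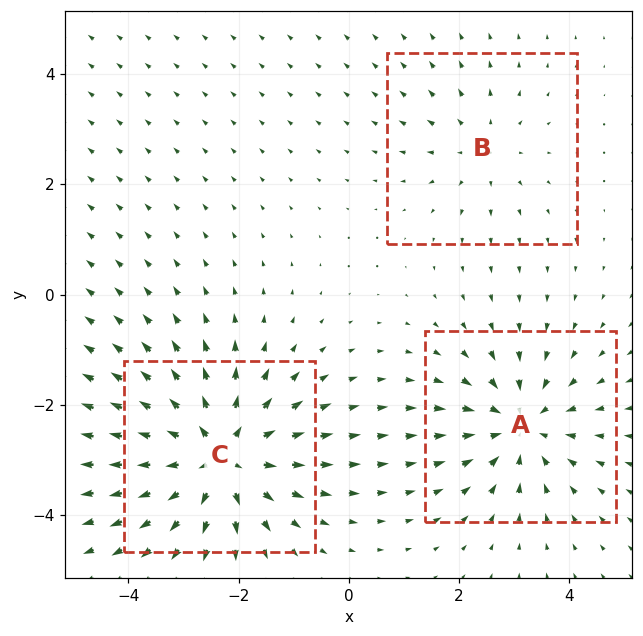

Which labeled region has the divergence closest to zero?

Divergence at each region's feature centre — A: about -3, B: about +2, C: about +5. Region B is closest to zero.

B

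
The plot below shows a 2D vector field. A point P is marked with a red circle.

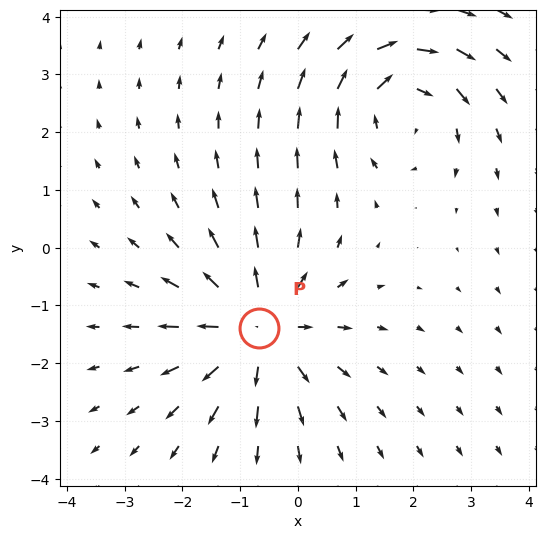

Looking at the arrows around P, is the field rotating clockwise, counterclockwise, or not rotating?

Near P at (-0.7, -1.4) the arrows show no circulation. The curl there is ≈0.

not rotating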